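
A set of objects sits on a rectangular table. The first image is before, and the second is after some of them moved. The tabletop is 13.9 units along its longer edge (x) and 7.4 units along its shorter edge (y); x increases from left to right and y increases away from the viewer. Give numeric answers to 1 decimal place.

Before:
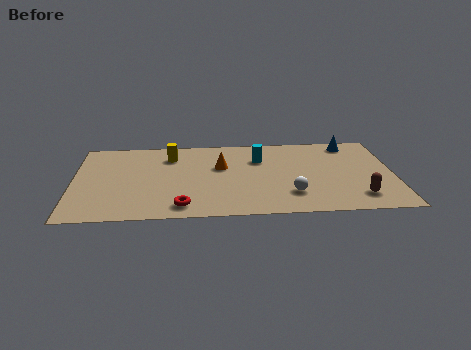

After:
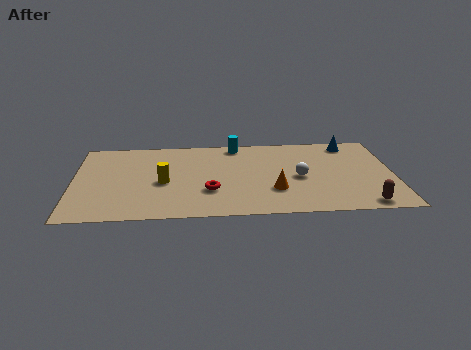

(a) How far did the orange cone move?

3.3

From (6.4, 4.6) to (8.7, 2.3), the orange cone covered √(2.3² + 2.3²) ≈ 3.3 units.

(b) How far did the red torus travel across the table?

1.8

The red torus moved from about (4.7, 1.1) to (5.9, 2.4), a distance of √(1.2² + 1.3²) ≈ 1.8.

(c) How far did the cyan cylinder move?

1.7

The cyan cylinder was near (8.1, 5.2) before and (7.1, 6.6) after, so it travelled √(1.0² + 1.4²) ≈ 1.7 units.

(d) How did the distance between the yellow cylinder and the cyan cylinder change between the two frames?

+0.7

They were about 3.9 units apart before and 4.6 after — 0.7 units further apart.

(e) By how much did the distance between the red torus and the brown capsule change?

-0.8

The distance was about 7.6 in the first image and 6.8 in the second, so they moved 0.8 units closer together.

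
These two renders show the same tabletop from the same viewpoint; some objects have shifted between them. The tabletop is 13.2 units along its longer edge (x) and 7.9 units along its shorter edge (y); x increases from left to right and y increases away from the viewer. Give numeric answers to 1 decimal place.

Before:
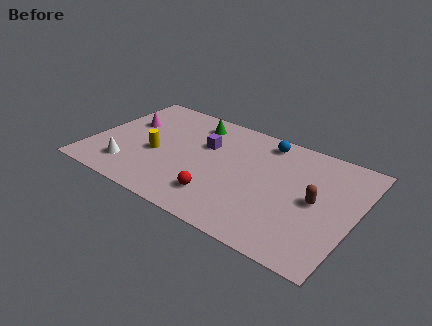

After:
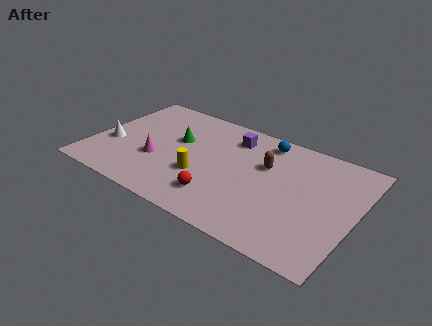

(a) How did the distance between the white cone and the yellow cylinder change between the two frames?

+2.8

They were about 1.9 units apart before and 4.7 after — 2.8 units further apart.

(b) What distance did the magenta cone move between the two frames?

2.8

The magenta cone was near (1.5, 5.0) before and (3.4, 2.9) after, so it travelled √(1.9² + 2.1²) ≈ 2.8 units.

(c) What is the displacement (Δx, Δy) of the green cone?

(-0.6, -1.7)

From the two frames, the green cone sits at roughly (4.7, 6.5) before and (4.1, 4.8) after.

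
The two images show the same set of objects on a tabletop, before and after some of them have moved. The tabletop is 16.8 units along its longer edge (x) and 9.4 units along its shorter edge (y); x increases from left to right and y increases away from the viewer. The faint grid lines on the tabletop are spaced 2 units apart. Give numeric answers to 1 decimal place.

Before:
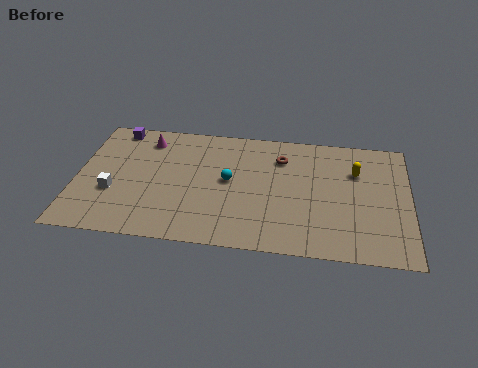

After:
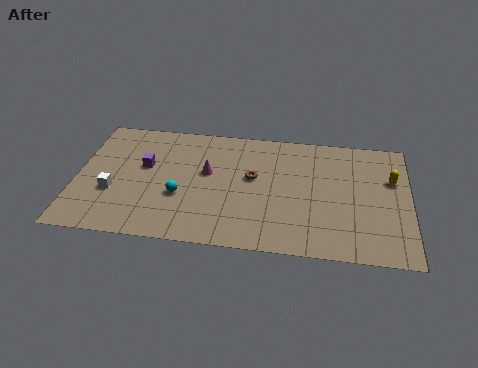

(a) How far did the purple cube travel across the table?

3.2

The purple cube was near (1.8, 8.4) before and (3.4, 5.6) after, so it travelled √(1.6² + 2.8²) ≈ 3.2 units.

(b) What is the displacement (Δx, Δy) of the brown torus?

(-1.4, -1.7)

From the two frames, the brown torus sits at roughly (10.3, 7.1) before and (8.9, 5.4) after.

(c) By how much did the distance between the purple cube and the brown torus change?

-3.1

They were about 8.6 units apart before and 5.5 after — 3.1 units closer together.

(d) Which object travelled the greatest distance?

the magenta cone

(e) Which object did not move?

the white cube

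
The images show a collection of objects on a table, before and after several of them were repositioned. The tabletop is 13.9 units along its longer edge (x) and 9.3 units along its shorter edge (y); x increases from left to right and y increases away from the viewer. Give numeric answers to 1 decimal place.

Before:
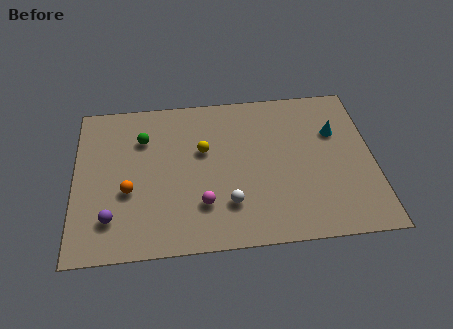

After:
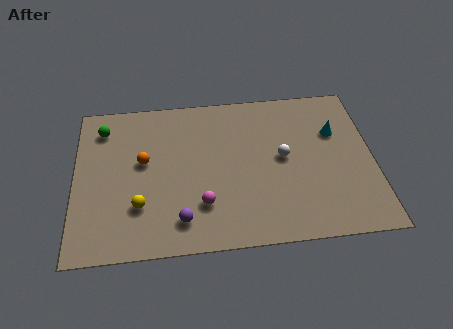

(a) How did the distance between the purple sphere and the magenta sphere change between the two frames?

-2.9

Before: roughly 4.2 units apart; after: 1.3. That's 2.9 units closer together.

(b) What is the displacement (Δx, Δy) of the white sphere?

(2.6, 2.5)

The white sphere was at about (7.1, 2.4) and moved to about (9.7, 4.9).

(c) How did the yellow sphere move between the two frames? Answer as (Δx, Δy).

(-3.0, -3.0)

The yellow sphere was at about (6.0, 5.7) and moved to about (3.0, 2.7).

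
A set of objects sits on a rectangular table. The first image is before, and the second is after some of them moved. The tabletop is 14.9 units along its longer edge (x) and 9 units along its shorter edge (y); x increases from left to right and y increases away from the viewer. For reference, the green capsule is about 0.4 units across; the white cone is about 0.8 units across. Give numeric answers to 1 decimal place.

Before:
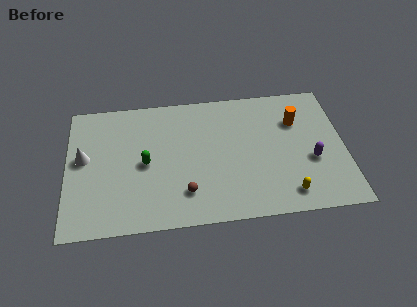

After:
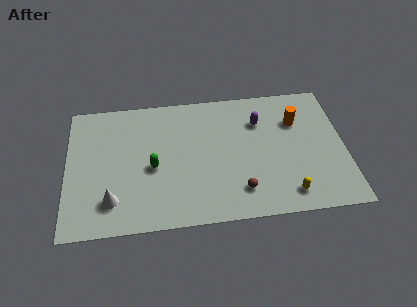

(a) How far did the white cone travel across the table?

3.4

The white cone was near (0.9, 5.0) before and (2.4, 2.0) after, so it travelled √(1.5² + 3.0²) ≈ 3.4 units.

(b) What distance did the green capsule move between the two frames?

0.5

The green capsule was near (4.2, 4.3) before and (4.6, 4.0) after, so it travelled √(0.4² + 0.3²) ≈ 0.5 units.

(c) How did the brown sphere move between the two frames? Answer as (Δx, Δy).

(2.9, -0.2)

The brown sphere was at about (6.3, 2.1) and moved to about (9.2, 1.9).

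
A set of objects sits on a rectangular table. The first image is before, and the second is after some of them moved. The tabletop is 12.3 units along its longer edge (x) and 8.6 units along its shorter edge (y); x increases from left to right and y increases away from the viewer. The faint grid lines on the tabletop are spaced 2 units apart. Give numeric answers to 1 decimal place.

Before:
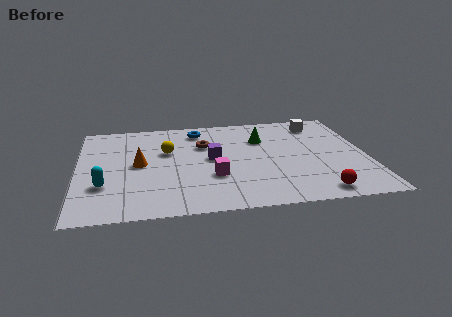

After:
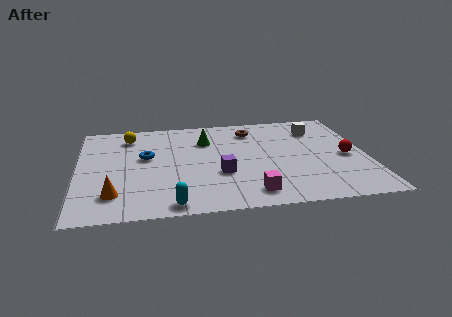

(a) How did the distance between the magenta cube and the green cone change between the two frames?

+1.4

They were about 3.8 units apart before and 5.2 after — 1.4 units further apart.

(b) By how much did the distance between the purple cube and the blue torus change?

+0.9

They were about 2.7 units apart before and 3.6 after — 0.9 units further apart.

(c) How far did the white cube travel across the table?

0.5

The white cube was near (10.4, 7.1) before and (10.3, 6.6) after, so it travelled √(0.1² + 0.5²) ≈ 0.5 units.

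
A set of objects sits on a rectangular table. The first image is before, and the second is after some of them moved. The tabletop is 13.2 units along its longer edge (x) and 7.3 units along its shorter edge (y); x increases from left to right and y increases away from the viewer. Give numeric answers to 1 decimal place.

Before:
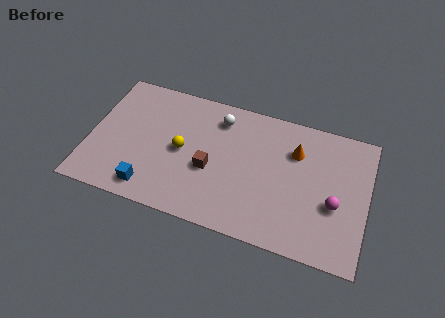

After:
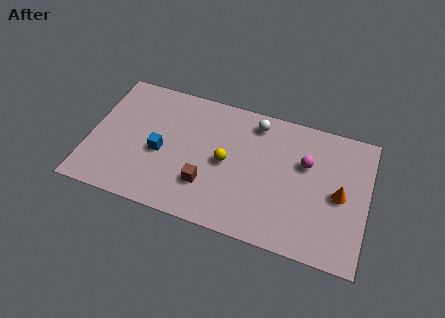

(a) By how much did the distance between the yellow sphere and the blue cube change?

+0.3

They were about 2.8 units apart before and 3.1 after — 0.3 units further apart.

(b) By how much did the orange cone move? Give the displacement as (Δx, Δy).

(2.2, -1.7)

The orange cone started near (9.7, 5.2) and ended near (11.9, 3.5).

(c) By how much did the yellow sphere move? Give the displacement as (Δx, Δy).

(2.1, 0.0)

From the two frames, the yellow sphere sits at roughly (4.4, 3.6) before and (6.5, 3.6) after.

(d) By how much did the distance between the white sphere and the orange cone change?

+1.2

They were about 3.8 units apart before and 5.0 after — 1.2 units further apart.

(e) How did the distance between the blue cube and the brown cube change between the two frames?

-0.8

They were about 3.3 units apart before and 2.5 after — 0.8 units closer together.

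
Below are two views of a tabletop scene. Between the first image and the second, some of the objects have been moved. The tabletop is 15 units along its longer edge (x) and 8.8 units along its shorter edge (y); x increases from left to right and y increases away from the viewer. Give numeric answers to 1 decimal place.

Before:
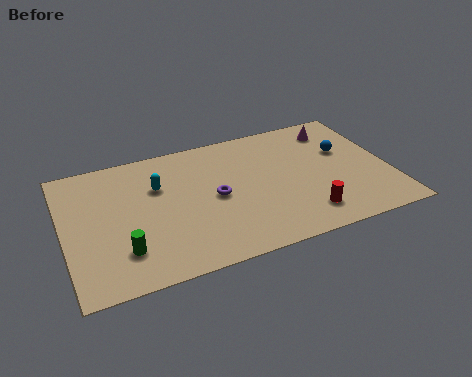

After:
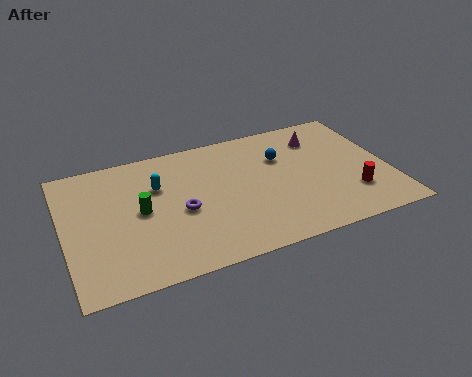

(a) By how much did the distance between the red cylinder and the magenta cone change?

-1.4

They were about 5.9 units apart before and 4.5 after — 1.4 units closer together.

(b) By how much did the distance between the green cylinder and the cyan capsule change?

-2.5

Before: roughly 4.2 units apart; after: 1.7. That's 2.5 units closer together.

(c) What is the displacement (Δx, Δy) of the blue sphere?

(-2.9, 0.5)

From the two frames, the blue sphere sits at roughly (13.1, 5.5) before and (10.2, 6.0) after.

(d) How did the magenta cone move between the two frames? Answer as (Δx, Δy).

(-0.8, -0.4)

From the two frames, the magenta cone sits at roughly (12.9, 7.2) before and (12.1, 6.8) after.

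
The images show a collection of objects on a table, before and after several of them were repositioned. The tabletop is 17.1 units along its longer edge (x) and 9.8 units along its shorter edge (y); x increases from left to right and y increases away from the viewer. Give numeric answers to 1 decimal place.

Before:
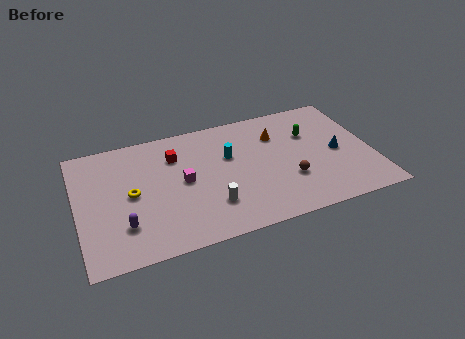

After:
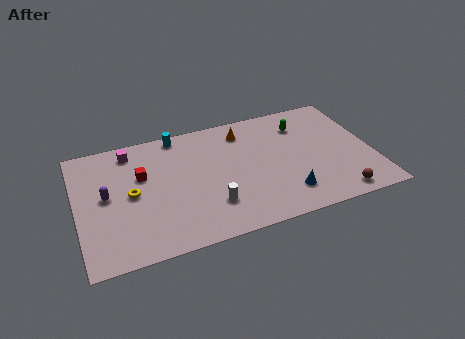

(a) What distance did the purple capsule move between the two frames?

2.7

From (2.5, 2.6) to (1.7, 5.2), the purple capsule covered √(0.8² + 2.6²) ≈ 2.7 units.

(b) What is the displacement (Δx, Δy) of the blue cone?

(-3.3, -2.5)

From the two frames, the blue cone sits at roughly (15.1, 4.6) before and (11.8, 2.1) after.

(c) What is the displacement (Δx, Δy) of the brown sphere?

(2.6, -2.1)

From the two frames, the brown sphere sits at roughly (12.1, 3.2) before and (14.7, 1.1) after.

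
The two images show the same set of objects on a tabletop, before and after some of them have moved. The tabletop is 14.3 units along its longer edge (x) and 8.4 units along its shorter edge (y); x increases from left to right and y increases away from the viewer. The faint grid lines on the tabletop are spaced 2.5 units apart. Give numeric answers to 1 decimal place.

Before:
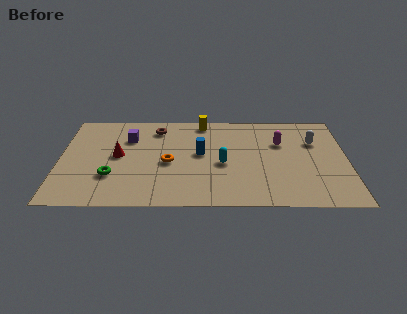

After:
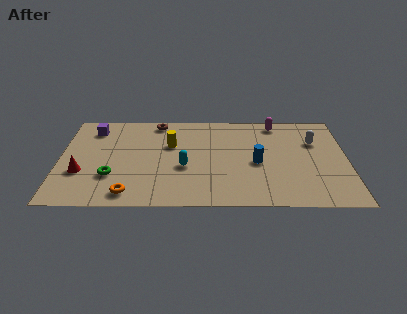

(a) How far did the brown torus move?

0.6

From (4.8, 6.9) to (4.8, 7.5), the brown torus covered √(0.0² + 0.6²) ≈ 0.6 units.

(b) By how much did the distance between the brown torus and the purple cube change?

+1.6

Before: roughly 1.7 units apart; after: 3.3. That's 1.6 units further apart.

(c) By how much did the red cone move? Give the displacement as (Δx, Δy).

(-1.8, -1.5)

From the two frames, the red cone sits at roughly (2.9, 4.4) before and (1.1, 2.9) after.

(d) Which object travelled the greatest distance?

the orange torus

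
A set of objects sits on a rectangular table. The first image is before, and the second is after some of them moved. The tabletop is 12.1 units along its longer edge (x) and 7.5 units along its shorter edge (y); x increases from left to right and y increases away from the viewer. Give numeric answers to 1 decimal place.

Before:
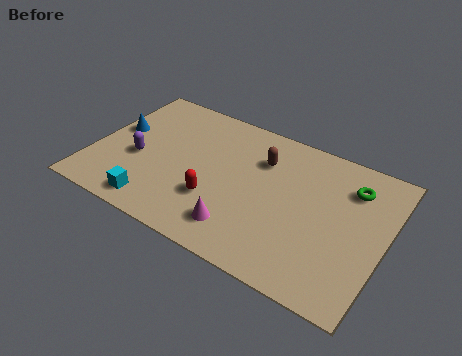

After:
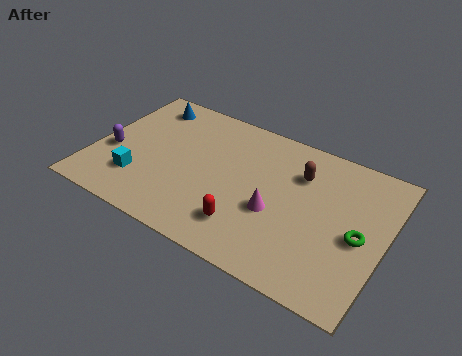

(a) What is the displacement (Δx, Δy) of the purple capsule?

(-1.1, -0.1)

The purple capsule was at about (1.9, 3.1) and moved to about (0.8, 3.0).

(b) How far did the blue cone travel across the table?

2.2

The blue cone was near (0.8, 4.3) before and (1.7, 6.3) after, so it travelled √(0.9² + 2.0²) ≈ 2.2 units.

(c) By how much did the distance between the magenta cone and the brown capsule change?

-1.4

The distance was about 3.9 in the first image and 2.5 in the second, so they moved 1.4 units closer together.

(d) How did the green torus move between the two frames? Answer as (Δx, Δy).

(0.6, -2.3)

The green torus was at about (10.5, 5.7) and moved to about (11.1, 3.4).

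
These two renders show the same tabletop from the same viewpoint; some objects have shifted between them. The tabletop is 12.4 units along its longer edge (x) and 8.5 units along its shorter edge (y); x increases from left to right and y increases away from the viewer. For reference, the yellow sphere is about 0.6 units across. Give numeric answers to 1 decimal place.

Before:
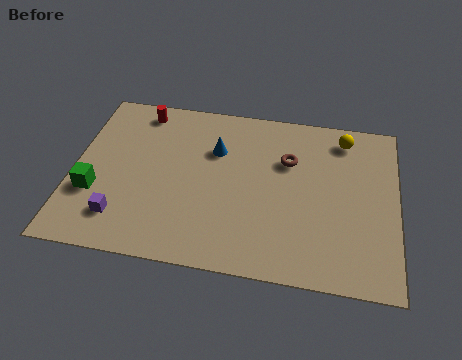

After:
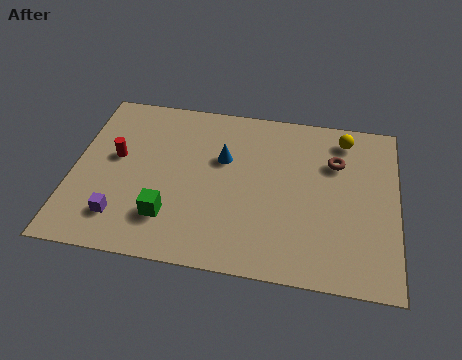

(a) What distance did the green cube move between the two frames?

3.0

The green cube was near (0.9, 2.9) before and (3.8, 2.1) after, so it travelled √(2.9² + 0.8²) ≈ 3.0 units.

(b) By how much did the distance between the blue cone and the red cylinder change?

+0.7

The distance was about 3.4 in the first image and 4.1 in the second, so they moved 0.7 units further apart.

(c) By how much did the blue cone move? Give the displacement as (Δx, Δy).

(0.3, -0.4)

The blue cone started near (5.4, 5.8) and ended near (5.7, 5.4).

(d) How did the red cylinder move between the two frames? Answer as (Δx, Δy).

(-0.8, -2.6)

From the two frames, the red cylinder sits at roughly (2.4, 7.4) before and (1.6, 4.8) after.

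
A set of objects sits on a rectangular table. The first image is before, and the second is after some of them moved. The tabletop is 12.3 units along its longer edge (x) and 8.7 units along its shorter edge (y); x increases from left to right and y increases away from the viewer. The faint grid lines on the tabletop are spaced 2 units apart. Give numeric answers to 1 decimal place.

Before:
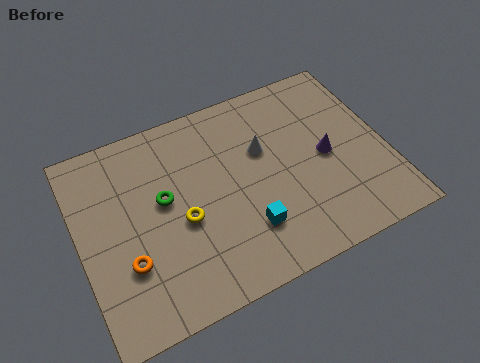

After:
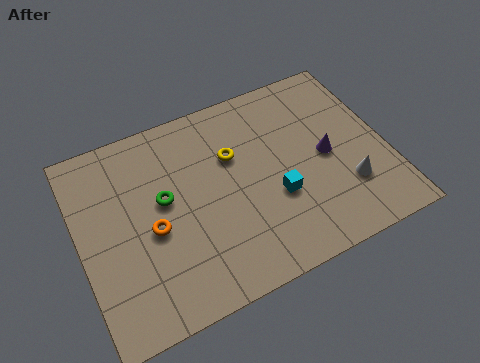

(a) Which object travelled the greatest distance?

the white cone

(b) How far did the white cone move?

4.2

From (7.5, 5.5) to (10.5, 2.5), the white cone covered √(3.0² + 3.0²) ≈ 4.2 units.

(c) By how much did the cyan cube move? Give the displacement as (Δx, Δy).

(1.3, 0.9)

The cyan cube started near (6.4, 2.3) and ended near (7.7, 3.2).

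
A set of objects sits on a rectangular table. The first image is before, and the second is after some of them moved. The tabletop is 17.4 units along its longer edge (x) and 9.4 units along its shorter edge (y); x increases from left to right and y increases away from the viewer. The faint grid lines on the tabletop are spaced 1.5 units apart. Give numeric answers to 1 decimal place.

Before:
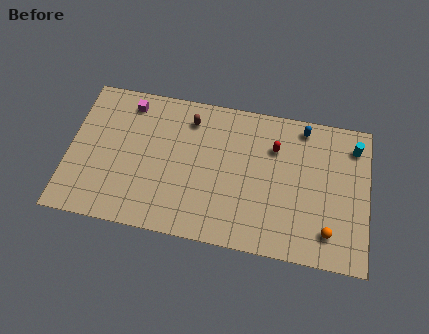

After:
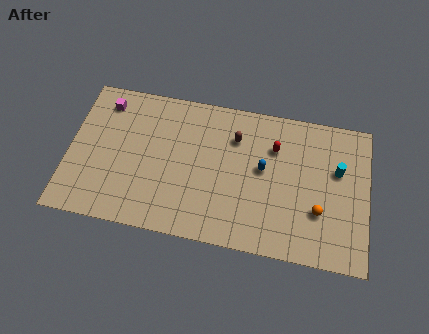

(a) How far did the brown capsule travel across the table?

2.8

The brown capsule moved from about (6.9, 7.6) to (9.6, 6.9), a distance of √(2.7² + 0.7²) ≈ 2.8.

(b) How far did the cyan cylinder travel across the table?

1.9

From (16.5, 7.6) to (15.6, 5.9), the cyan cylinder covered √(0.9² + 1.7²) ≈ 1.9 units.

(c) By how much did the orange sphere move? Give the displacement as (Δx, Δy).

(-0.6, 1.2)

The orange sphere was at about (15.2, 1.9) and moved to about (14.6, 3.1).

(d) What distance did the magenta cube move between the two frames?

1.4

The magenta cube moved from about (3.3, 8.0) to (1.9, 7.8), a distance of √(1.4² + 0.2²) ≈ 1.4.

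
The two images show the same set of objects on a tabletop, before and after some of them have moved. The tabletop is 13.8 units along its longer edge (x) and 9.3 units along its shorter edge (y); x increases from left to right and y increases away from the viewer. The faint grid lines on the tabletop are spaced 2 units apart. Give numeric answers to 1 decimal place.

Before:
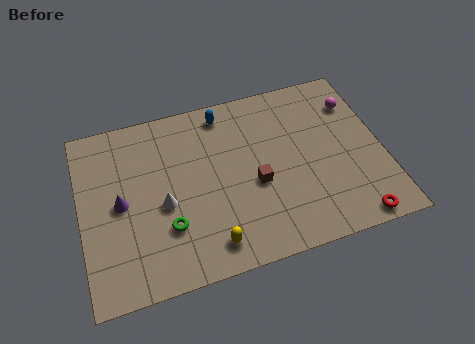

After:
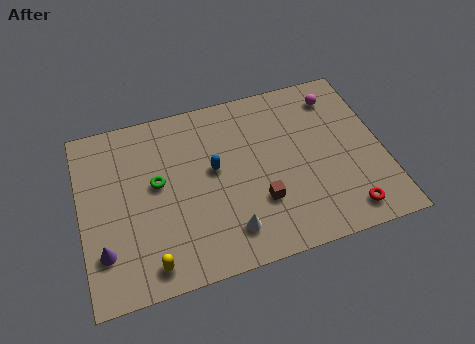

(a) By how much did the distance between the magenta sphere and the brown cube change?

+0.4

The distance was about 5.8 in the first image and 6.2 in the second, so they moved 0.4 units further apart.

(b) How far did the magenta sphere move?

1.0

The magenta sphere moved from about (12.8, 7.0) to (12.0, 7.6), a distance of √(0.8² + 0.6²) ≈ 1.0.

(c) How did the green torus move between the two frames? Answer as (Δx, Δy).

(-0.3, 2.4)

From the two frames, the green torus sits at roughly (3.8, 2.8) before and (3.5, 5.2) after.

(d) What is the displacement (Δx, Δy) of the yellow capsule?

(-2.7, -0.2)

The yellow capsule started near (5.6, 1.4) and ended near (2.9, 1.2).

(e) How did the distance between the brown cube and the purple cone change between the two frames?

+1.0

Before: roughly 6.1 units apart; after: 7.1. That's 1.0 units further apart.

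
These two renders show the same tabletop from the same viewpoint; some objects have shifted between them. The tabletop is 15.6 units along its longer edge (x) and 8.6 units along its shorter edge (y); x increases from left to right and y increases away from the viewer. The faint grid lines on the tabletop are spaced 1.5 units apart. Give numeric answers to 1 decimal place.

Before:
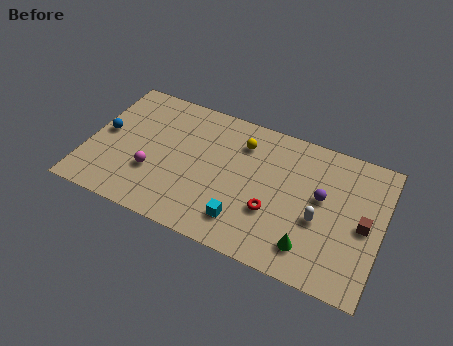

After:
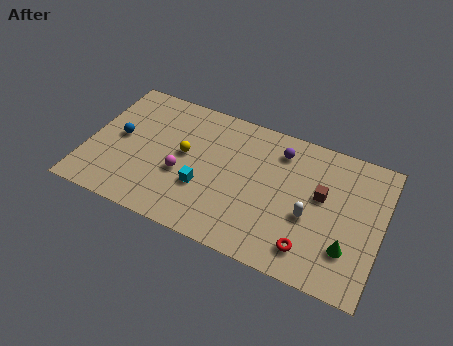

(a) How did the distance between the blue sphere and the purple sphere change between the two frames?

-2.9

The distance was about 11.6 in the first image and 8.7 in the second, so they moved 2.9 units closer together.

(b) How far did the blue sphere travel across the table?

0.8

From (0.8, 4.5) to (1.6, 4.5), the blue sphere covered √(0.8² + 0.0²) ≈ 0.8 units.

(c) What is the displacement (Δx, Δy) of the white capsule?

(-0.5, 0.0)

The white capsule was at about (12.4, 3.5) and moved to about (11.9, 3.5).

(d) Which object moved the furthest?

the yellow sphere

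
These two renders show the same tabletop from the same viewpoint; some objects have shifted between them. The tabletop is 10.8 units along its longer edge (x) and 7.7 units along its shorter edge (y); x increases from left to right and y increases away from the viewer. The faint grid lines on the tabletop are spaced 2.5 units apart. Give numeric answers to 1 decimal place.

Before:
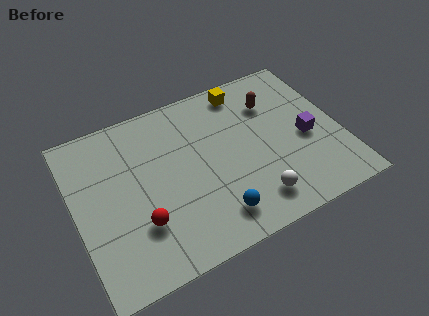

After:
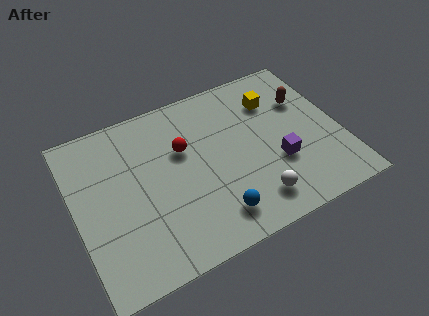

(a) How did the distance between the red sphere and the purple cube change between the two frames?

-2.9

They were about 7.1 units apart before and 4.2 after — 2.9 units closer together.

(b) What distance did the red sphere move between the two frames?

3.3

From (2.4, 2.3) to (4.5, 4.9), the red sphere covered √(2.1² + 2.6²) ≈ 3.3 units.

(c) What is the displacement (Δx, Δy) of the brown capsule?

(1.3, -0.4)

The brown capsule was at about (8.3, 5.6) and moved to about (9.6, 5.2).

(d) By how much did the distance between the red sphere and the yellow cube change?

-2.6

Before: roughly 6.6 units apart; after: 4.0. That's 2.6 units closer together.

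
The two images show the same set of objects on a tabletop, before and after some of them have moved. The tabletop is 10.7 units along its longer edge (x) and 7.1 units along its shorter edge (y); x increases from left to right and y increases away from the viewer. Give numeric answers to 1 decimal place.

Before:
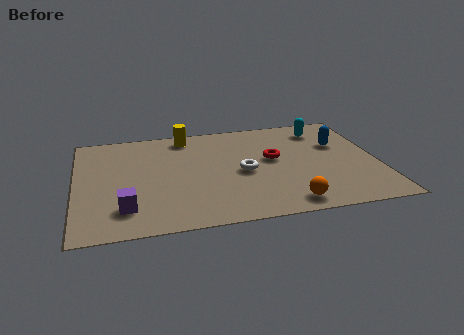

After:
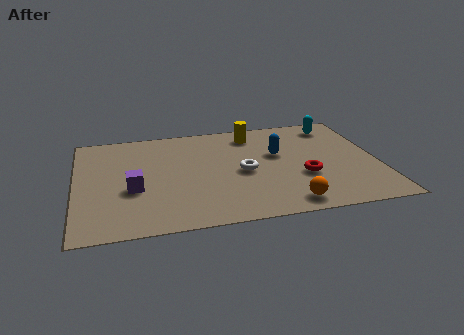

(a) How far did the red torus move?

1.7

The red torus was near (7.0, 4.0) before and (8.0, 2.6) after, so it travelled √(1.0² + 1.4²) ≈ 1.7 units.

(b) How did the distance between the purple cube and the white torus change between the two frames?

-0.6

Before: roughly 4.5 units apart; after: 3.9. That's 0.6 units closer together.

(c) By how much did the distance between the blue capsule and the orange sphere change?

-0.9

The distance was about 4.3 in the first image and 3.4 in the second, so they moved 0.9 units closer together.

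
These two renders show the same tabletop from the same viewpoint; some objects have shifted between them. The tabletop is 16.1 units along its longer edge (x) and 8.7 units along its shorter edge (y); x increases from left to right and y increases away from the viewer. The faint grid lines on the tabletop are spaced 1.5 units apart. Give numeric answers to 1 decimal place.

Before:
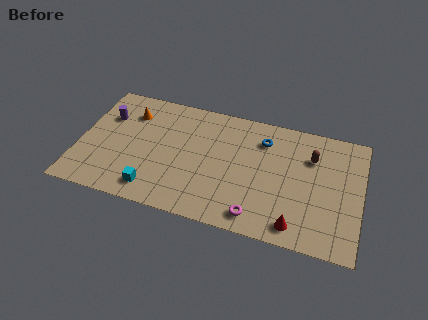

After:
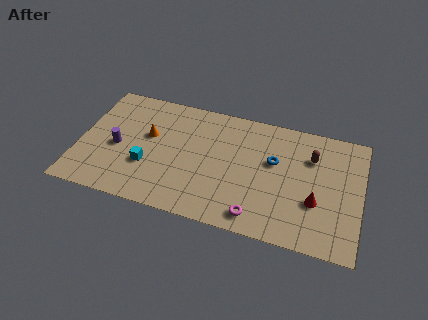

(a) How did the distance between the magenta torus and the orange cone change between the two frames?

-1.8

The distance was about 9.4 in the first image and 7.6 in the second, so they moved 1.8 units closer together.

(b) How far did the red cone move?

2.1

The red cone was near (12.6, 1.2) before and (13.6, 3.1) after, so it travelled √(1.0² + 1.9²) ≈ 2.1 units.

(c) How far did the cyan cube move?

1.7

From (4.5, 1.4) to (4.0, 3.0), the cyan cube covered √(0.5² + 1.6²) ≈ 1.7 units.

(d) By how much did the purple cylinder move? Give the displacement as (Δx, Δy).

(0.8, -2.1)

From the two frames, the purple cylinder sits at roughly (1.4, 6.0) before and (2.2, 3.9) after.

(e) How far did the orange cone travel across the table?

1.8

The orange cone was near (2.7, 6.6) before and (3.9, 5.2) after, so it travelled √(1.2² + 1.4²) ≈ 1.8 units.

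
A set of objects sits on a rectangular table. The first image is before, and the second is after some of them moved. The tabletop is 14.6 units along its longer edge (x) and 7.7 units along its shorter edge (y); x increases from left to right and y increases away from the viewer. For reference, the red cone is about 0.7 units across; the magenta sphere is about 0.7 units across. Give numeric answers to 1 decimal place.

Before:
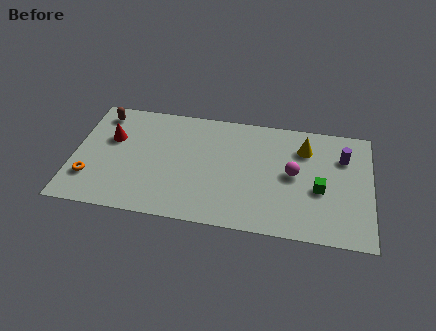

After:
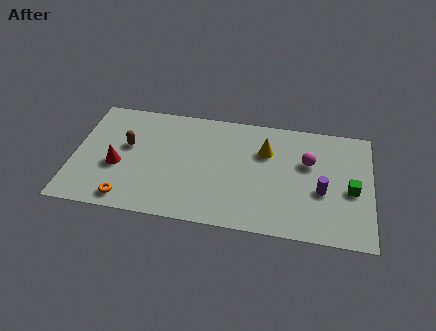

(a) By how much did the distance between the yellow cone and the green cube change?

+1.9

The distance was about 2.7 in the first image and 4.6 in the second, so they moved 1.9 units further apart.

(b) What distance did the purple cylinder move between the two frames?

2.6

The purple cylinder moved from about (13.2, 5.5) to (12.2, 3.1), a distance of √(1.0² + 2.4²) ≈ 2.6.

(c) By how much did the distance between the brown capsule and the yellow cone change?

-3.3

Before: roughly 10.1 units apart; after: 6.8. That's 3.3 units closer together.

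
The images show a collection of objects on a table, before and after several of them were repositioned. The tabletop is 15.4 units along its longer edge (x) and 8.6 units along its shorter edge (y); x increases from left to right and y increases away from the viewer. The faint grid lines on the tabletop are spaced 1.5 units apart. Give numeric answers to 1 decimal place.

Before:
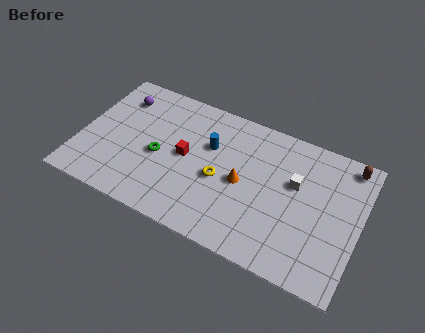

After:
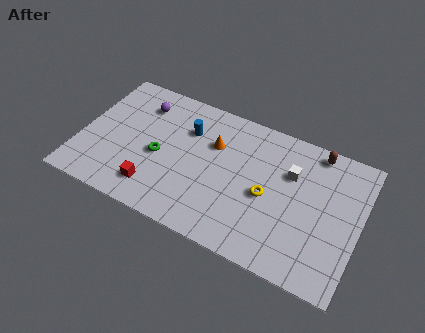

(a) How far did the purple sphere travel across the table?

1.2

The purple sphere moved from about (1.8, 6.7) to (3.0, 6.7), a distance of √(1.2² + 0.0²) ≈ 1.2.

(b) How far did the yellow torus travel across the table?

2.6

The yellow torus moved from about (7.8, 3.8) to (10.4, 3.9), a distance of √(2.6² + 0.1²) ≈ 2.6.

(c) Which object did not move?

the green torus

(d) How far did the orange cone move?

2.5

From (9.0, 4.1) to (7.2, 5.8), the orange cone covered √(1.8² + 1.7²) ≈ 2.5 units.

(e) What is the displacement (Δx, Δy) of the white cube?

(-0.3, 0.5)

The white cube was at about (11.8, 5.3) and moved to about (11.5, 5.8).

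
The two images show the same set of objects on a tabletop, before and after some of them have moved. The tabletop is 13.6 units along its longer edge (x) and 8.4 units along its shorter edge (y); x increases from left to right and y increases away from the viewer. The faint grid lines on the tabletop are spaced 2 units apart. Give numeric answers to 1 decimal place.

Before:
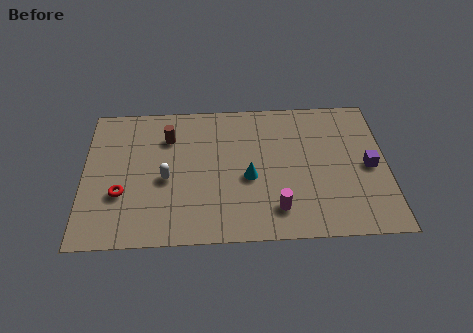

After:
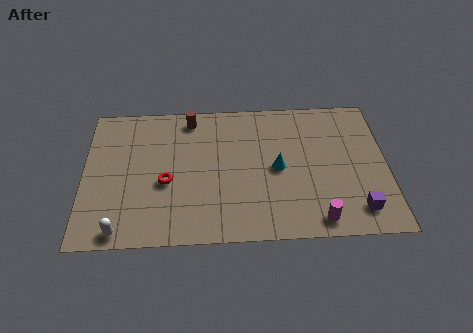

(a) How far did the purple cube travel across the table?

2.6

From (12.8, 4.0) to (12.2, 1.5), the purple cube covered √(0.6² + 2.5²) ≈ 2.6 units.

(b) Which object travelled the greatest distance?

the white capsule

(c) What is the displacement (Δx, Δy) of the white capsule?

(-2.0, -2.9)

The white capsule was at about (3.7, 3.7) and moved to about (1.7, 0.8).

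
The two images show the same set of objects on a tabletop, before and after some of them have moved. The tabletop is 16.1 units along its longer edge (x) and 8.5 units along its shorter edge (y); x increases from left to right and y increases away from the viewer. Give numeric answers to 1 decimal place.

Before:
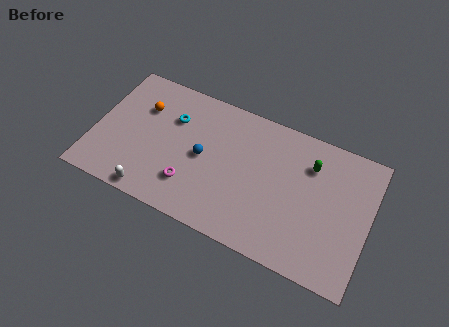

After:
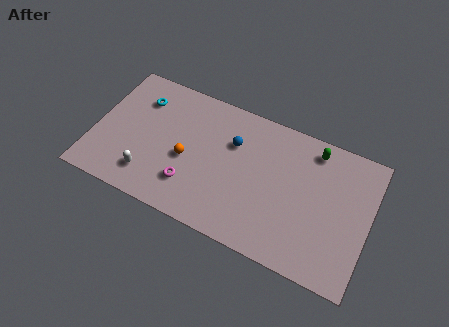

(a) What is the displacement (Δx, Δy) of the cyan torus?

(-2.0, 0.5)

The cyan torus was at about (4.4, 5.9) and moved to about (2.4, 6.4).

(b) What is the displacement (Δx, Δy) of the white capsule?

(-0.3, 1.0)

The white capsule started near (3.8, 0.8) and ended near (3.5, 1.8).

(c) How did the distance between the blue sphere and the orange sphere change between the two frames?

-0.9

Before: roughly 4.2 units apart; after: 3.3. That's 0.9 units closer together.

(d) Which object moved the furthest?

the orange sphere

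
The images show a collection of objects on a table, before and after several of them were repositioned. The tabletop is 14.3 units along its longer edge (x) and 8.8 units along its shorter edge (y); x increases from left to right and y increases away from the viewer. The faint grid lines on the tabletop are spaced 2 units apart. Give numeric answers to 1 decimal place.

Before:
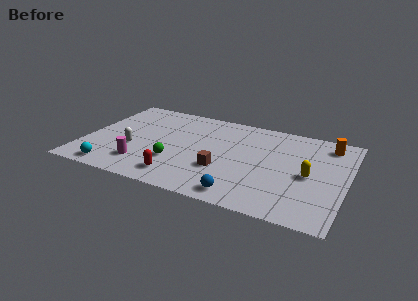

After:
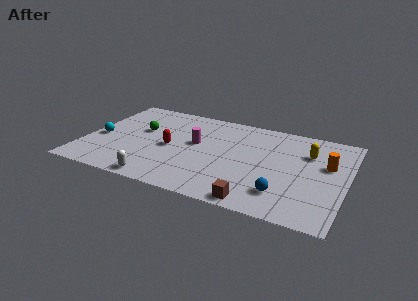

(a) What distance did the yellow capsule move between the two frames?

2.1

The yellow capsule was near (12.3, 4.1) before and (12.1, 6.2) after, so it travelled √(0.2² + 2.1²) ≈ 2.1 units.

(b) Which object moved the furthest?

the magenta cylinder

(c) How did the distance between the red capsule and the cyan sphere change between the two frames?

+0.3

They were about 3.6 units apart before and 3.9 after — 0.3 units further apart.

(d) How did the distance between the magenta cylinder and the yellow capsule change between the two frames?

-2.9

The distance was about 9.1 in the first image and 6.2 in the second, so they moved 2.9 units closer together.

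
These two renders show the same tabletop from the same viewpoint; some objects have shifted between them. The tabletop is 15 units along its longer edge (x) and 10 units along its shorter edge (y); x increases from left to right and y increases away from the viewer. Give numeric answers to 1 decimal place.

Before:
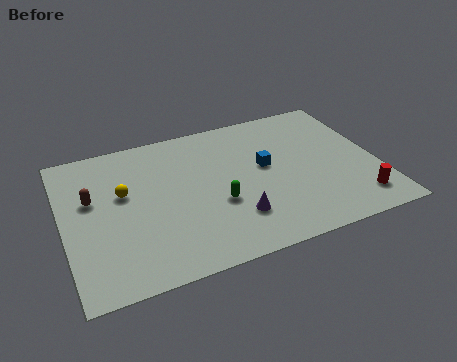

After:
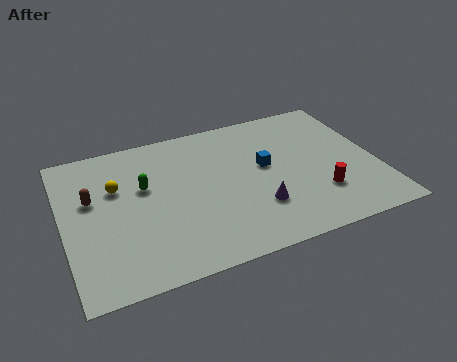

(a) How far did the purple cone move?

1.1

The purple cone moved from about (7.9, 2.6) to (9.0, 2.9), a distance of √(1.1² + 0.3²) ≈ 1.1.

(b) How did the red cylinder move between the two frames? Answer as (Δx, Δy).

(-1.7, 1.0)

From the two frames, the red cylinder sits at roughly (13.7, 1.8) before and (12.0, 2.8) after.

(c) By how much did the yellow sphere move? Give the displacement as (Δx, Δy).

(-0.3, 0.5)

From the two frames, the yellow sphere sits at roughly (2.9, 6.0) before and (2.6, 6.5) after.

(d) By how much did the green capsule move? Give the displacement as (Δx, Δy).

(-3.3, 2.3)

From the two frames, the green capsule sits at roughly (7.2, 3.8) before and (3.9, 6.1) after.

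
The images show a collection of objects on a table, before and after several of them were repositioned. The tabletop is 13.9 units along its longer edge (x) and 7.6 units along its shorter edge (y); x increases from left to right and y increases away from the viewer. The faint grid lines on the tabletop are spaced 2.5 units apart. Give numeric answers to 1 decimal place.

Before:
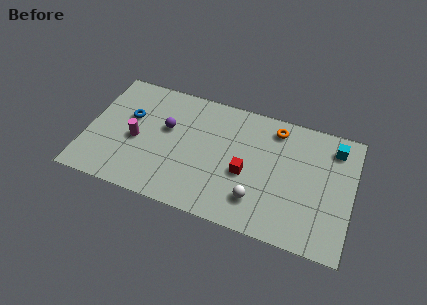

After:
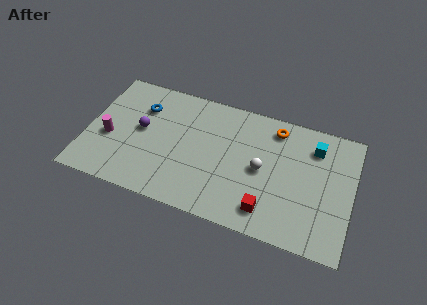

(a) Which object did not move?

the orange torus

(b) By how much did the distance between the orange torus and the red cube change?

+1.5

They were about 3.5 units apart before and 5.0 after — 1.5 units further apart.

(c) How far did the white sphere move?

1.9

From (9.1, 1.8) to (9.2, 3.7), the white sphere covered √(0.1² + 1.9²) ≈ 1.9 units.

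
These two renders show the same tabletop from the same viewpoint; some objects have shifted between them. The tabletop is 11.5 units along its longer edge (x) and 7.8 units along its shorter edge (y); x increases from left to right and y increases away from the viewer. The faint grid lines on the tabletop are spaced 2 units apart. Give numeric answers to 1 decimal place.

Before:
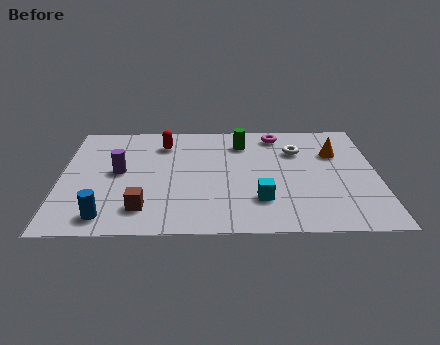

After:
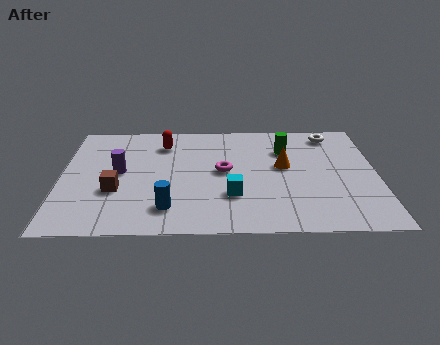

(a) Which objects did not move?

the purple cylinder and the red capsule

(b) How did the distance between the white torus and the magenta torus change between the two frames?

+3.4

Before: roughly 1.4 units apart; after: 4.8. That's 3.4 units further apart.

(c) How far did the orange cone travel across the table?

2.1

The orange cone was near (10.0, 5.3) before and (8.1, 4.4) after, so it travelled √(1.9² + 0.9²) ≈ 2.1 units.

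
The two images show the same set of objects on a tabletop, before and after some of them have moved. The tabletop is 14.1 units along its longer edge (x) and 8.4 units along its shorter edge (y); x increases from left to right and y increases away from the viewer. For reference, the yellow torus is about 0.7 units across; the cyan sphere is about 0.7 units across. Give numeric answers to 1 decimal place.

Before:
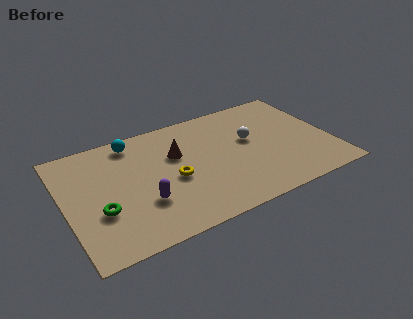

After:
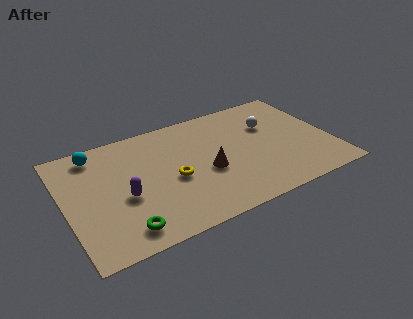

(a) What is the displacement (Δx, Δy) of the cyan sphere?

(-2.0, -0.1)

The cyan sphere started near (3.9, 7.3) and ended near (1.9, 7.2).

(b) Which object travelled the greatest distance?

the brown cone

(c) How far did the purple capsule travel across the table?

1.2

From (3.9, 2.7) to (3.0, 3.5), the purple capsule covered √(0.9² + 0.8²) ≈ 1.2 units.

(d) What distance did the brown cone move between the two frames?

2.4

The brown cone was near (6.0, 5.4) before and (7.4, 3.5) after, so it travelled √(1.4² + 1.9²) ≈ 2.4 units.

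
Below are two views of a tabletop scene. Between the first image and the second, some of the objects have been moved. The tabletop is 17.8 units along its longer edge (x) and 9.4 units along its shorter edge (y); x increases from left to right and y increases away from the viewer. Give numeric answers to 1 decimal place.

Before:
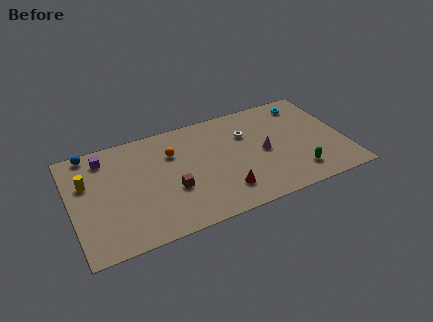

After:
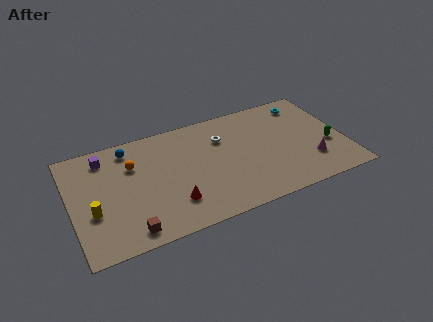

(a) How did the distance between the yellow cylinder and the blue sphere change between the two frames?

+2.7

They were about 2.5 units apart before and 5.2 after — 2.7 units further apart.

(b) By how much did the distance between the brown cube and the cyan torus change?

+3.7

Before: roughly 10.3 units apart; after: 14.0. That's 3.7 units further apart.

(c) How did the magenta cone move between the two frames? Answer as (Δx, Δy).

(2.9, -1.9)

From the two frames, the magenta cone sits at roughly (12.5, 4.5) before and (15.4, 2.6) after.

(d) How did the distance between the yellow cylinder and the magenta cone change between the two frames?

+2.6

Before: roughly 11.5 units apart; after: 14.1. That's 2.6 units further apart.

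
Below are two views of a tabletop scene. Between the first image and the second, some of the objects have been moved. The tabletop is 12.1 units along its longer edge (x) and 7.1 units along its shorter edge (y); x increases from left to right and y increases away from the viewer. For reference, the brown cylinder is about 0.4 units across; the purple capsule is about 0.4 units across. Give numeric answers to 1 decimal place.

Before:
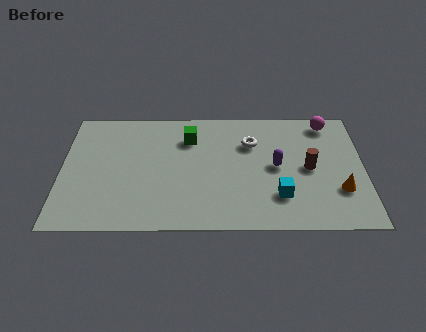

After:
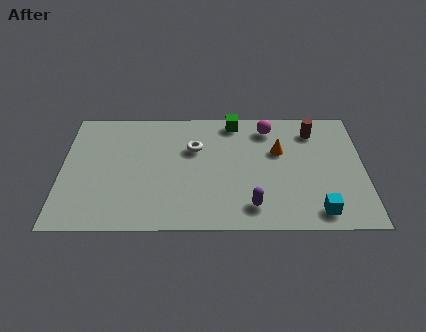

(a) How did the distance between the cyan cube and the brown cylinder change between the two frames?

+2.7

The distance was about 2.0 in the first image and 4.7 in the second, so they moved 2.7 units further apart.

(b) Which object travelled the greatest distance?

the orange cone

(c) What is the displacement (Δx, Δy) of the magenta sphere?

(-2.4, -0.3)

The magenta sphere started near (10.7, 6.2) and ended near (8.3, 5.9).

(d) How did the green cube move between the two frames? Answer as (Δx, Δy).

(1.8, 1.0)

The green cube started near (5.1, 5.3) and ended near (6.9, 6.3).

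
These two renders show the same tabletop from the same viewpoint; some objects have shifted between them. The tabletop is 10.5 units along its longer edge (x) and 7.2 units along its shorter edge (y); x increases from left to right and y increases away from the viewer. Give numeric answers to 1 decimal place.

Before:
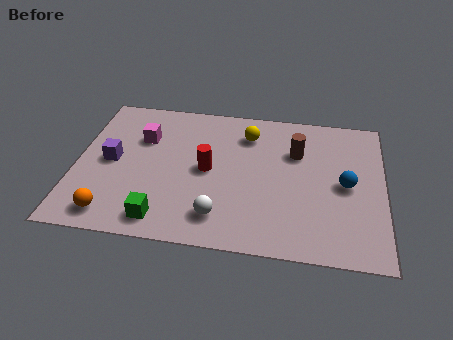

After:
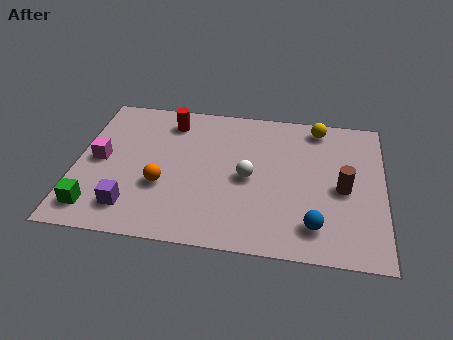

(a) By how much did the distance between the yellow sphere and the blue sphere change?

+0.9

They were about 4.0 units apart before and 4.9 after — 0.9 units further apart.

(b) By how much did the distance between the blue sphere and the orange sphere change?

-2.9

The distance was about 8.2 in the first image and 5.3 in the second, so they moved 2.9 units closer together.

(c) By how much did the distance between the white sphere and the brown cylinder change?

-1.1

Before: roughly 4.3 units apart; after: 3.2. That's 1.1 units closer together.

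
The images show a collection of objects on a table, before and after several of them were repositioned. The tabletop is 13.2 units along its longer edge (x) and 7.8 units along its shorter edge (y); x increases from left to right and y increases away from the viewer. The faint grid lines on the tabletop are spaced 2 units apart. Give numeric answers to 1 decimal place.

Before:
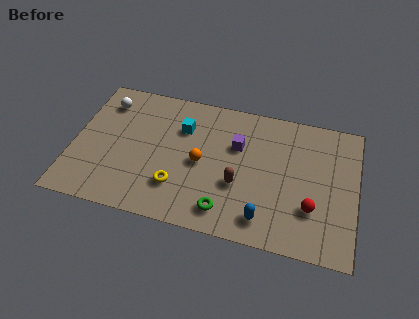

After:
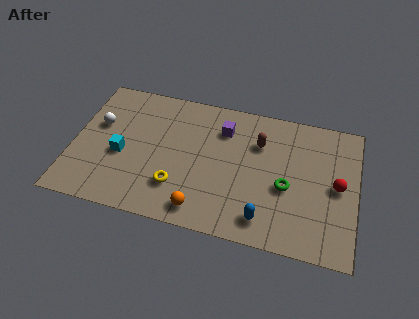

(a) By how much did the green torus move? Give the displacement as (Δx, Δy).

(2.7, 2.0)

The green torus was at about (7.3, 1.3) and moved to about (10.0, 3.3).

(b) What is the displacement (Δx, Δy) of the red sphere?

(1.1, 1.5)

The red sphere started near (11.2, 2.4) and ended near (12.3, 3.9).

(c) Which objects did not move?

the blue capsule and the yellow torus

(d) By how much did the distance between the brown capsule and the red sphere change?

+0.6

Before: roughly 3.4 units apart; after: 4.0. That's 0.6 units further apart.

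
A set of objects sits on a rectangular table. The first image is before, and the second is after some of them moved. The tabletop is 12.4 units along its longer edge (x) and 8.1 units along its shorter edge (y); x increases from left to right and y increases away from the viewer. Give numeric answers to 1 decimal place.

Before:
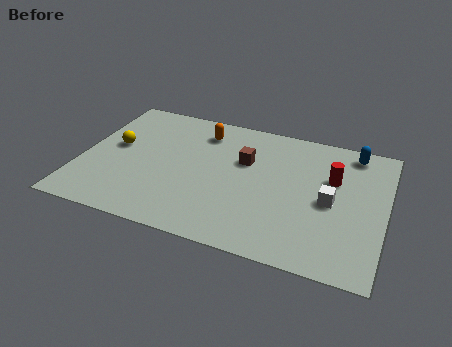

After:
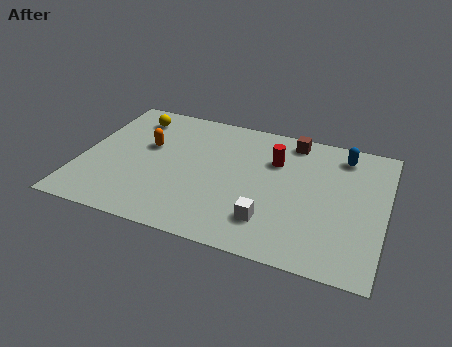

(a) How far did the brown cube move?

2.6

From (6.6, 5.2) to (8.4, 7.1), the brown cube covered √(1.8² + 1.9²) ≈ 2.6 units.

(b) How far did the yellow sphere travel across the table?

2.2

The yellow sphere moved from about (1.3, 4.5) to (1.8, 6.6), a distance of √(0.5² + 2.1²) ≈ 2.2.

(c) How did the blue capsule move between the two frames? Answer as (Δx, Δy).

(-0.4, -0.3)

The blue capsule was at about (10.9, 7.1) and moved to about (10.5, 6.8).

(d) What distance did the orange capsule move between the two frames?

2.6

The orange capsule moved from about (4.7, 6.5) to (2.6, 4.9), a distance of √(2.1² + 1.6²) ≈ 2.6.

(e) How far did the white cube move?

3.0

The white cube moved from about (10.2, 3.8) to (7.9, 1.9), a distance of √(2.3² + 1.9²) ≈ 3.0.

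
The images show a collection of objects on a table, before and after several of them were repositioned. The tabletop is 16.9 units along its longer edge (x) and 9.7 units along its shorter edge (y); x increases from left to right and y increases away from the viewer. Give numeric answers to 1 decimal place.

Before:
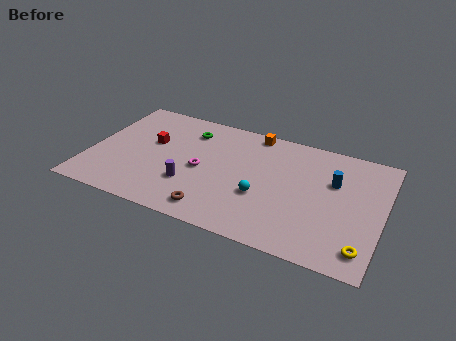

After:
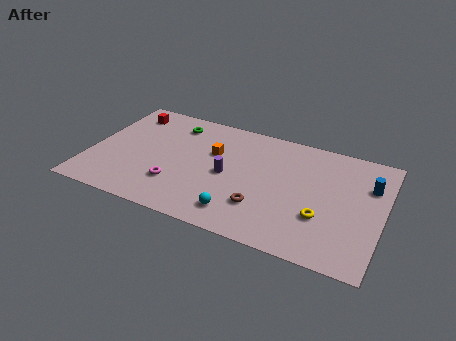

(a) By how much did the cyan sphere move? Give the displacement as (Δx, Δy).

(-1.1, -1.9)

The cyan sphere was at about (10.1, 3.6) and moved to about (9.0, 1.7).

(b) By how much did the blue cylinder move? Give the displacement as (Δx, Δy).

(2.0, 0.4)

The blue cylinder started near (14.0, 6.3) and ended near (16.0, 6.7).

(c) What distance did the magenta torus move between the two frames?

2.2

From (6.5, 4.5) to (5.2, 2.7), the magenta torus covered √(1.3² + 1.8²) ≈ 2.2 units.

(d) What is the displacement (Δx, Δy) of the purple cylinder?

(2.0, 1.6)

The purple cylinder started near (6.0, 3.0) and ended near (8.0, 4.6).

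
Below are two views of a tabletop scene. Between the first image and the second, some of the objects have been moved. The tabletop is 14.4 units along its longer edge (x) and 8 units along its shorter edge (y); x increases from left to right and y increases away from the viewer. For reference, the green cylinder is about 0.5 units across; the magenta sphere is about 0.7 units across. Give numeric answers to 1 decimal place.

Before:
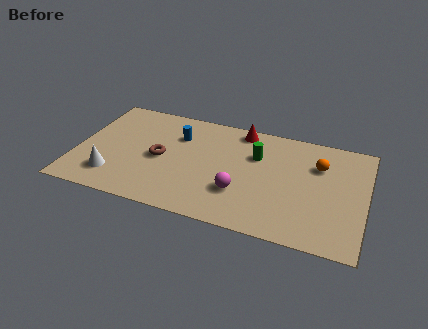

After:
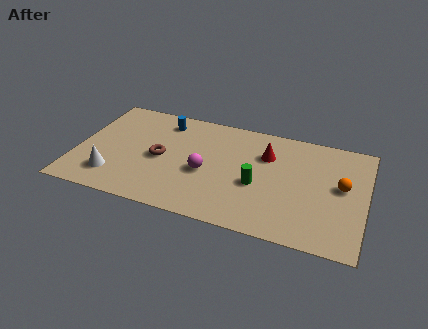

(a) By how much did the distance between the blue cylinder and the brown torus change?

+0.8

Before: roughly 2.0 units apart; after: 2.8. That's 0.8 units further apart.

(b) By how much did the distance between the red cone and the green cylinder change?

+0.4

Before: roughly 1.9 units apart; after: 2.3. That's 0.4 units further apart.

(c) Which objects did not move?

the brown torus and the white cone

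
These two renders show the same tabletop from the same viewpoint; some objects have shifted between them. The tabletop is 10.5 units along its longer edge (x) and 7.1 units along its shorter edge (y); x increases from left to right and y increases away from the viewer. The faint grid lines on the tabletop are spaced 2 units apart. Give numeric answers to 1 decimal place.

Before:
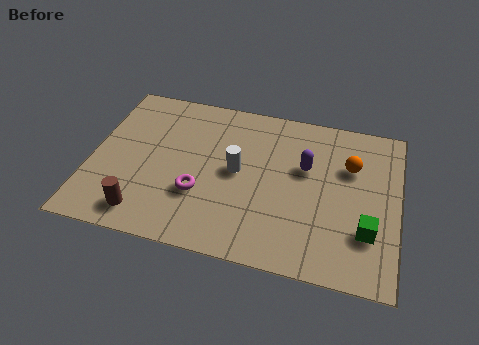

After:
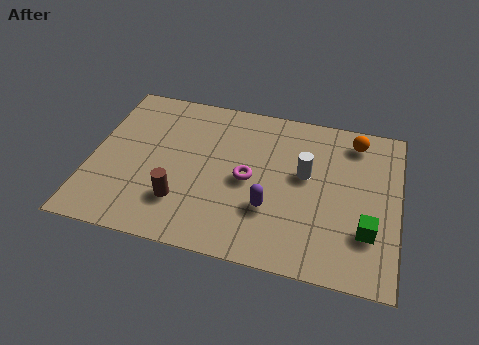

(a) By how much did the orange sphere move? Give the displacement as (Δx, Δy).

(0.1, 1.2)

The orange sphere was at about (8.8, 4.8) and moved to about (8.9, 6.0).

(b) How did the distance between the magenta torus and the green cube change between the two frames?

-1.4

They were about 5.7 units apart before and 4.3 after — 1.4 units closer together.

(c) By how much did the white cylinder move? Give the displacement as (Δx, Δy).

(2.3, 0.4)

The white cylinder was at about (5.0, 3.7) and moved to about (7.3, 4.1).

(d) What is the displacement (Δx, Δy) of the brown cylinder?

(1.2, 0.8)

From the two frames, the brown cylinder sits at roughly (2.0, 1.1) before and (3.2, 1.9) after.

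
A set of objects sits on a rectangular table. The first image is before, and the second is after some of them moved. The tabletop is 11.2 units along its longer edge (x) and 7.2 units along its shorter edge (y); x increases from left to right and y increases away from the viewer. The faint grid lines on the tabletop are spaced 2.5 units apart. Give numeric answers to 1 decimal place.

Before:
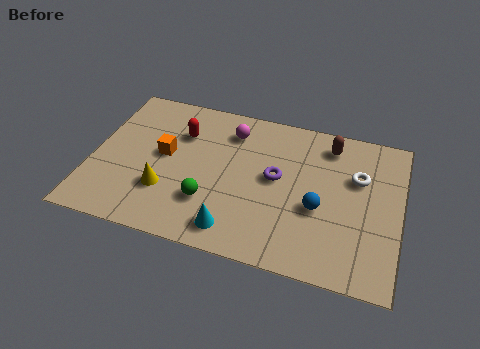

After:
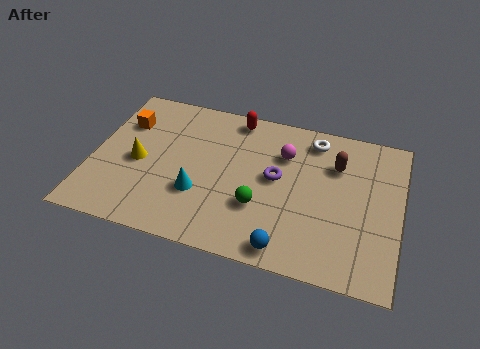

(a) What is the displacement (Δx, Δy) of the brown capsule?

(0.3, -0.9)

The brown capsule was at about (8.5, 6.0) and moved to about (8.8, 5.1).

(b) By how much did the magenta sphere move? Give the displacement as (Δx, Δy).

(2.0, -0.6)

The magenta sphere started near (4.9, 5.7) and ended near (6.9, 5.1).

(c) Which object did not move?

the purple torus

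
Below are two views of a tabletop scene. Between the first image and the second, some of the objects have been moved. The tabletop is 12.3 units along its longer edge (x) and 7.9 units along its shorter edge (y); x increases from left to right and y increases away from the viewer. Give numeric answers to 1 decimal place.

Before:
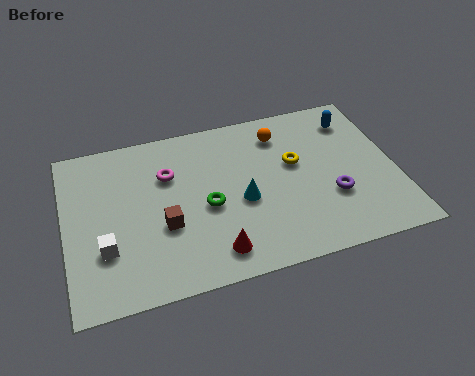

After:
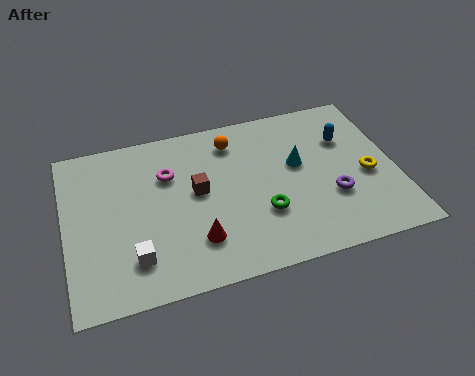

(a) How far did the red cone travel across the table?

0.9

The red cone moved from about (5.3, 1.3) to (4.7, 2.0), a distance of √(0.6² + 0.7²) ≈ 0.9.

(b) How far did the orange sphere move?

1.8

The orange sphere moved from about (8.2, 6.3) to (6.4, 6.4), a distance of √(1.8² + 0.1²) ≈ 1.8.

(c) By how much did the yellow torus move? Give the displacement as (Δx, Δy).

(2.6, -1.3)

The yellow torus was at about (8.6, 4.7) and moved to about (11.2, 3.4).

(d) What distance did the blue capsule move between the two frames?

1.0

From (11.0, 6.3) to (10.6, 5.4), the blue capsule covered √(0.4² + 0.9²) ≈ 1.0 units.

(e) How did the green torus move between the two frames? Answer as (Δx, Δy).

(2.0, -0.9)

The green torus was at about (5.2, 3.5) and moved to about (7.2, 2.6).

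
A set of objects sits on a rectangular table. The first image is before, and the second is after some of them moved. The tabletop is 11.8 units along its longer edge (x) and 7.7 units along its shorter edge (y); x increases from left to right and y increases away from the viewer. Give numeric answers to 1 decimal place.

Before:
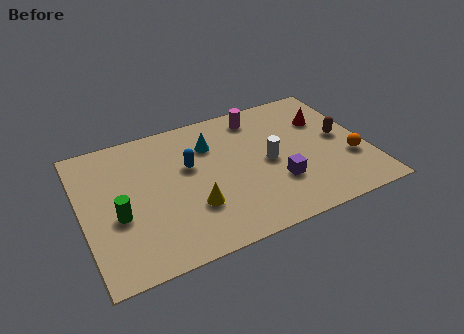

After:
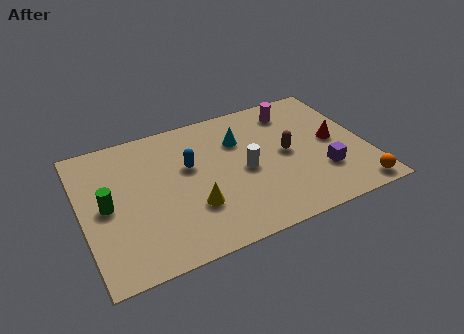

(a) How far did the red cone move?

1.4

The red cone was near (10.3, 5.3) before and (10.5, 3.9) after, so it travelled √(0.2² + 1.4²) ≈ 1.4 units.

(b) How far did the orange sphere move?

1.8

The orange sphere moved from about (11.0, 2.6) to (11.0, 0.8), a distance of √(0.0² + 1.8²) ≈ 1.8.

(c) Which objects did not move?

the blue capsule and the yellow cone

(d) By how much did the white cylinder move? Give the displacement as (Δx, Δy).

(-1.0, -0.1)

From the two frames, the white cylinder sits at roughly (7.7, 3.7) before and (6.7, 3.6) after.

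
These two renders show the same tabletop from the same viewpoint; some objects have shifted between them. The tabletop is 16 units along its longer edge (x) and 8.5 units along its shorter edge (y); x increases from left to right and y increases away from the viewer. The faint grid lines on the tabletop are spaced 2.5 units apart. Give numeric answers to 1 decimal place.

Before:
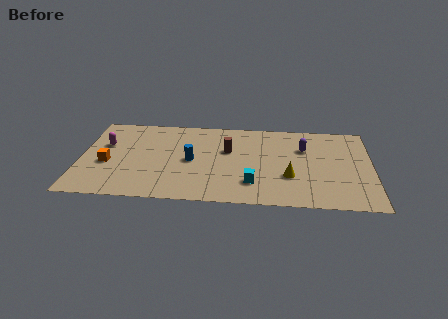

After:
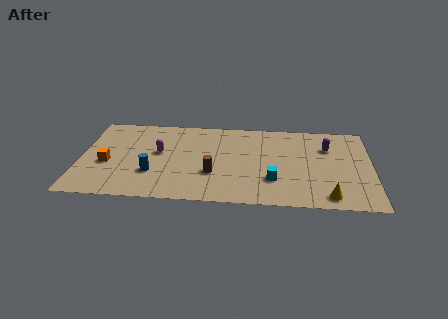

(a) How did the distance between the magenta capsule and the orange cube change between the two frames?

+1.2

They were about 1.9 units apart before and 3.1 after — 1.2 units further apart.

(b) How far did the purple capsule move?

1.3

The purple capsule moved from about (12.3, 5.8) to (13.6, 6.0), a distance of √(1.3² + 0.2²) ≈ 1.3.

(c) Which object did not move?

the orange cube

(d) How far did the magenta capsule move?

3.1

From (1.3, 5.4) to (4.3, 4.8), the magenta capsule covered √(3.0² + 0.6²) ≈ 3.1 units.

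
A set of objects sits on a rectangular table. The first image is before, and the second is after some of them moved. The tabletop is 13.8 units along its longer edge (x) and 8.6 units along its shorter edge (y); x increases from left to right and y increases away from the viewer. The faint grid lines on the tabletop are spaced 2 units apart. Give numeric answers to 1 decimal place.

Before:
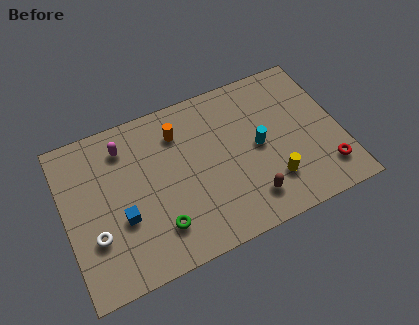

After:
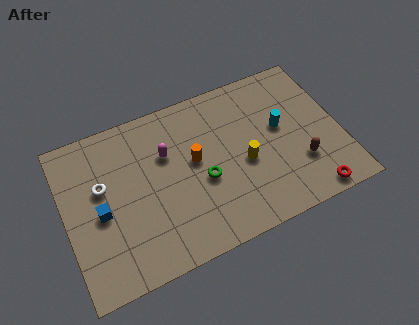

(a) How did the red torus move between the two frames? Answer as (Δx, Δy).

(-0.9, -1.0)

From the two frames, the red torus sits at roughly (12.8, 1.8) before and (11.9, 0.8) after.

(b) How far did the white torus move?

2.5

From (1.3, 2.8) to (1.9, 5.2), the white torus covered √(0.6² + 2.4²) ≈ 2.5 units.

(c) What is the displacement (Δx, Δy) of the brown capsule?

(2.7, 0.9)

The brown capsule started near (8.9, 1.7) and ended near (11.6, 2.6).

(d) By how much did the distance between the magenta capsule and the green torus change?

-2.4

They were about 5.0 units apart before and 2.6 after — 2.4 units closer together.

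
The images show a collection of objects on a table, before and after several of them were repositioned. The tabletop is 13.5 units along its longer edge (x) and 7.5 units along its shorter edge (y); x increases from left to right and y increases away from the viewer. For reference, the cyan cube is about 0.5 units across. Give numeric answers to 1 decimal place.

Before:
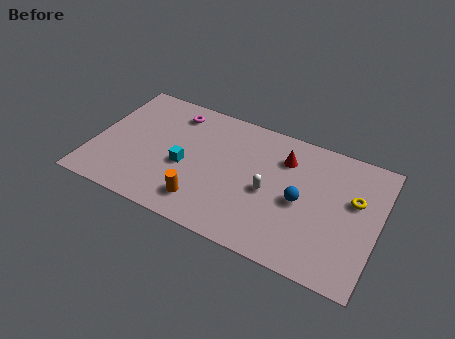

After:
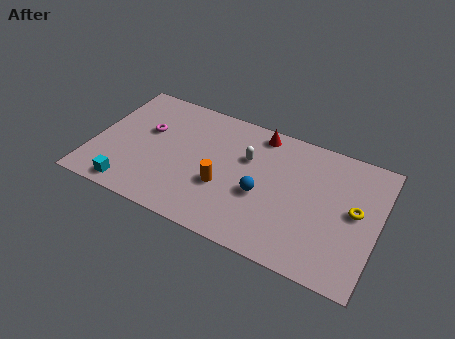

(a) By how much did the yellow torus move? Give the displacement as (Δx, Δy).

(0.1, -0.6)

The yellow torus started near (12.3, 4.6) and ended near (12.4, 4.0).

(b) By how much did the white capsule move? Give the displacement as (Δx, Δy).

(-1.2, 1.5)

The white capsule started near (8.4, 3.4) and ended near (7.2, 4.9).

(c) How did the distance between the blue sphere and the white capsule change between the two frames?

+0.5

Before: roughly 1.5 units apart; after: 2.0. That's 0.5 units further apart.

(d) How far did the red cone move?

1.6

The red cone was near (8.9, 5.6) before and (7.6, 6.6) after, so it travelled √(1.3² + 1.0²) ≈ 1.6 units.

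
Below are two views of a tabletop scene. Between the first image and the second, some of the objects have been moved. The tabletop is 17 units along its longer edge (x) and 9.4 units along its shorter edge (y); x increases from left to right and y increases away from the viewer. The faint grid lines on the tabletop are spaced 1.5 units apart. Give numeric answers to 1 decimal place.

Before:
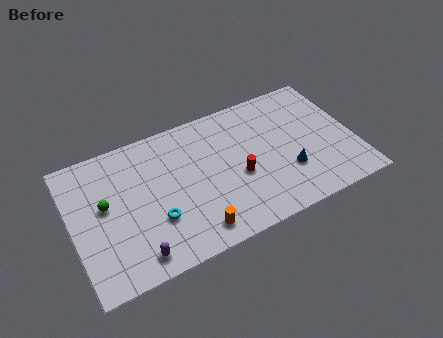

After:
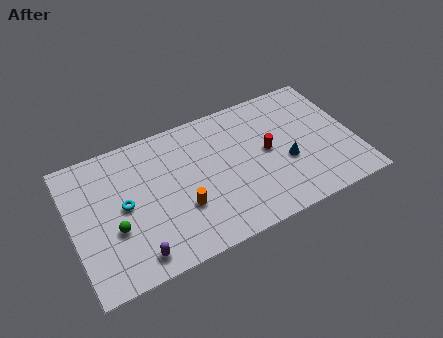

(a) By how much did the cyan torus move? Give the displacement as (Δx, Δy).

(-1.7, 1.7)

The cyan torus was at about (4.8, 3.1) and moved to about (3.1, 4.8).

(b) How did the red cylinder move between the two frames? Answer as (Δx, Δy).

(1.9, 1.0)

The red cylinder started near (9.9, 3.9) and ended near (11.8, 4.9).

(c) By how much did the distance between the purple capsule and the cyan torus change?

+1.2

Before: roughly 2.3 units apart; after: 3.5. That's 1.2 units further apart.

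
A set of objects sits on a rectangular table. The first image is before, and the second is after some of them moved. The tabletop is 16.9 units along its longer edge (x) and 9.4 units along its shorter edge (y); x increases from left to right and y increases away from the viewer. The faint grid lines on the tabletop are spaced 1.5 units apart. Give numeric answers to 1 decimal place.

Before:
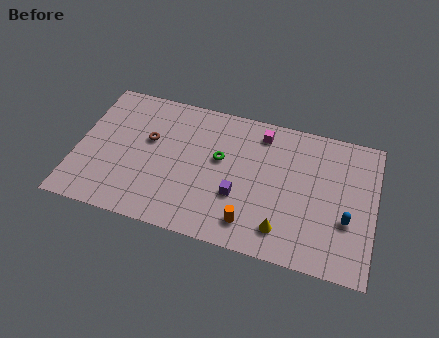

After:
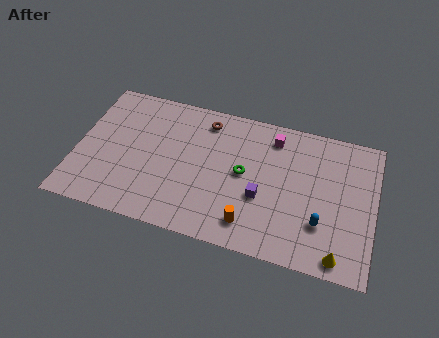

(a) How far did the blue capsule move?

1.5

The blue capsule was near (15.4, 3.4) before and (14.0, 2.8) after, so it travelled √(1.4² + 0.6²) ≈ 1.5 units.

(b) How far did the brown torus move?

3.8

From (4.0, 5.7) to (7.1, 7.9), the brown torus covered √(3.1² + 2.2²) ≈ 3.8 units.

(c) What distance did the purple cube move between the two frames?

1.3

The purple cube moved from about (9.3, 3.3) to (10.6, 3.6), a distance of √(1.3² + 0.3²) ≈ 1.3.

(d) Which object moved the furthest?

the brown torus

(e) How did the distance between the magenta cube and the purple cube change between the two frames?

-0.5

Before: roughly 4.7 units apart; after: 4.2. That's 0.5 units closer together.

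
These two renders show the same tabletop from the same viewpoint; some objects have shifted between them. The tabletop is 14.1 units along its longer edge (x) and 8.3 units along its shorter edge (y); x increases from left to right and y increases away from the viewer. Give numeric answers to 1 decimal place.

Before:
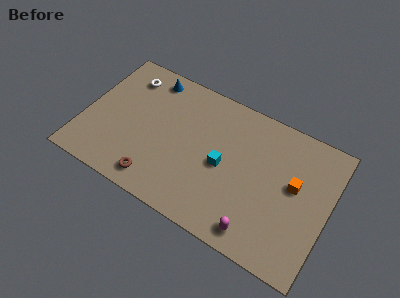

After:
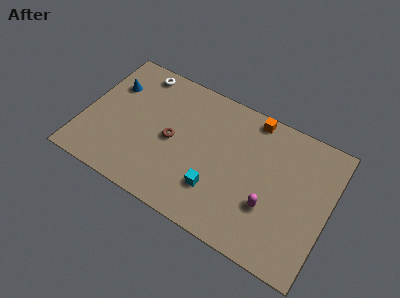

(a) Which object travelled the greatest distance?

the orange cube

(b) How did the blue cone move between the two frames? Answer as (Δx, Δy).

(-2.0, -1.4)

The blue cone started near (3.3, 7.2) and ended near (1.3, 5.8).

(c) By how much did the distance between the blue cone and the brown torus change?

-1.9

Before: roughly 6.1 units apart; after: 4.2. That's 1.9 units closer together.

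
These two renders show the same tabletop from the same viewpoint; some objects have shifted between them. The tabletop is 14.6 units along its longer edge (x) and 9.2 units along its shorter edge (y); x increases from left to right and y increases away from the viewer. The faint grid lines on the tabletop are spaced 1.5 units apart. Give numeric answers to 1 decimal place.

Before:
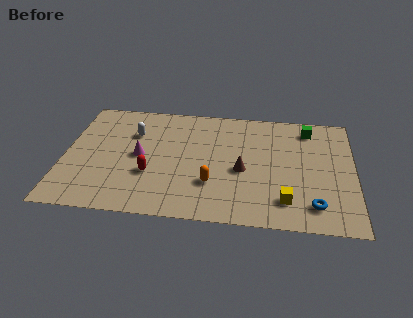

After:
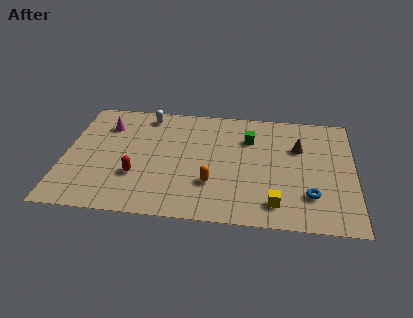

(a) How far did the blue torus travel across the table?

0.7

The blue torus moved from about (12.6, 1.7) to (12.4, 2.4), a distance of √(0.2² + 0.7²) ≈ 0.7.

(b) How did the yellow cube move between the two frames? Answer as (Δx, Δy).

(-0.5, -0.3)

The yellow cube was at about (11.2, 1.9) and moved to about (10.7, 1.6).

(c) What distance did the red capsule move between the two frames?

0.7

From (4.4, 3.2) to (3.7, 3.0), the red capsule covered √(0.7² + 0.2²) ≈ 0.7 units.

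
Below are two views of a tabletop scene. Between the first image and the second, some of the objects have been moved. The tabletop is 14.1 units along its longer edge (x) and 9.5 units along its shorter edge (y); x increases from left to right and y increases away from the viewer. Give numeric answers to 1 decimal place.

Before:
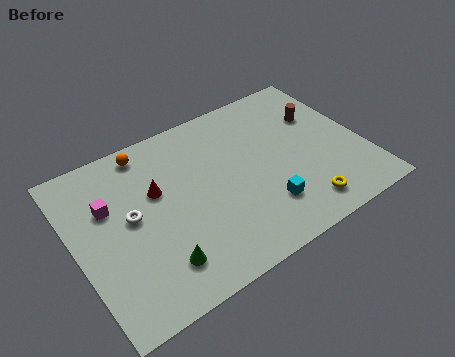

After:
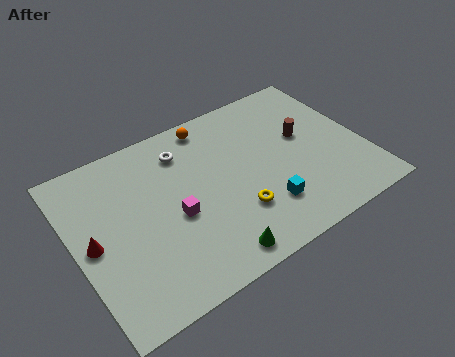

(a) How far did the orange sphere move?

3.2

The orange sphere moved from about (4.0, 8.4) to (7.2, 8.4), a distance of √(3.2² + 0.0²) ≈ 3.2.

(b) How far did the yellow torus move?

3.3

The yellow torus was near (10.5, 1.5) before and (7.5, 2.8) after, so it travelled √(3.0² + 1.3²) ≈ 3.3 units.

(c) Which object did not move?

the cyan cube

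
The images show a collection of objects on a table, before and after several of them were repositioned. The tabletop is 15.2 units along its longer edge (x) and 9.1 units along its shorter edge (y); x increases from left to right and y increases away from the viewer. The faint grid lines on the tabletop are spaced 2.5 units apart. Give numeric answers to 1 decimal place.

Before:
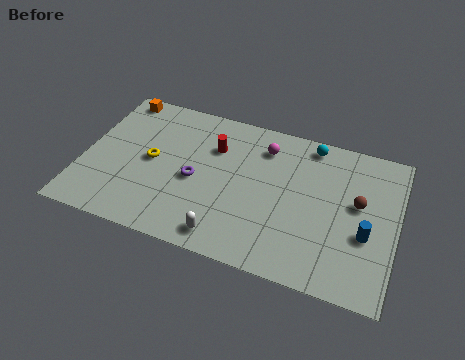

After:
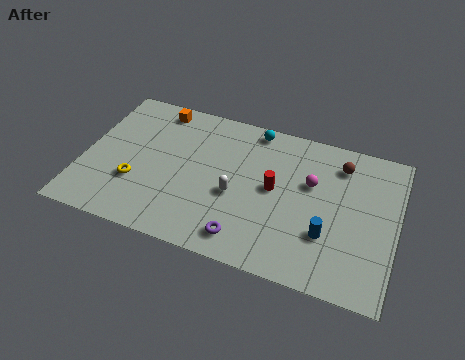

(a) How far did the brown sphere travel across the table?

2.3

The brown sphere moved from about (13.3, 5.2) to (12.3, 7.3), a distance of √(1.0² + 2.1²) ≈ 2.3.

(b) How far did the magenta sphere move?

2.8

The magenta sphere moved from about (8.6, 7.2) to (11.0, 5.7), a distance of √(2.4² + 1.5²) ≈ 2.8.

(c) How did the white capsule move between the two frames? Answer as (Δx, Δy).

(0.2, 2.6)

The white capsule was at about (7.3, 1.2) and moved to about (7.5, 3.8).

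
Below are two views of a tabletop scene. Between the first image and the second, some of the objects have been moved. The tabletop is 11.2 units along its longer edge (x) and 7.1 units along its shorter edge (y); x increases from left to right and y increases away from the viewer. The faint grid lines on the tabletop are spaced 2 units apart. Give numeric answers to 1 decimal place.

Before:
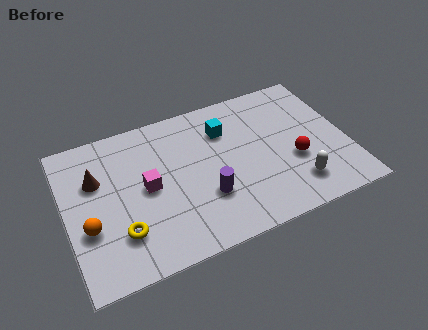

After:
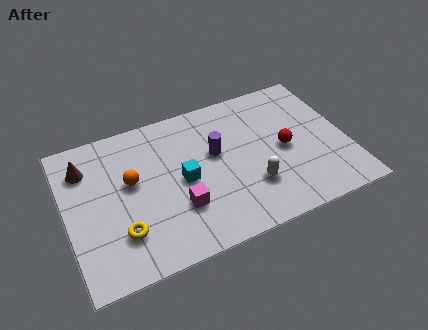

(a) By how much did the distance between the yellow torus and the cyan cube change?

-2.6

They were about 5.6 units apart before and 3.0 after — 2.6 units closer together.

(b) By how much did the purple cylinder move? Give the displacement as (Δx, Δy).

(0.6, 1.9)

From the two frames, the purple cylinder sits at roughly (5.4, 2.3) before and (6.0, 4.2) after.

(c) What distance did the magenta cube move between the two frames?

1.8

The magenta cube was near (3.2, 3.6) before and (4.3, 2.2) after, so it travelled √(1.1² + 1.4²) ≈ 1.8 units.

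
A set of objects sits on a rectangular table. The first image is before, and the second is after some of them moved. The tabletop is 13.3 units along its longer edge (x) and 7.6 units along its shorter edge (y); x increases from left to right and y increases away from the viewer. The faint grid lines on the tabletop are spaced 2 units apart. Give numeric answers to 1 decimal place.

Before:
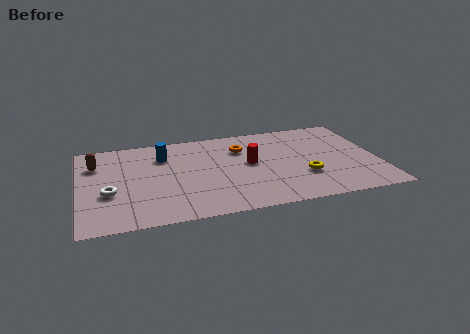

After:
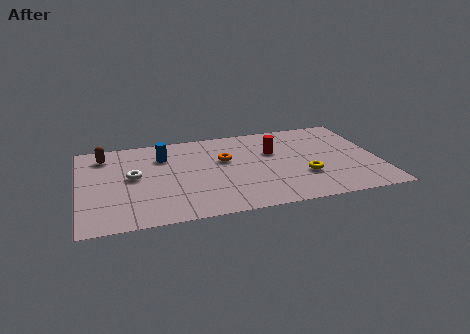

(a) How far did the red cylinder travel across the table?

1.4

From (7.6, 4.1) to (8.7, 4.9), the red cylinder covered √(1.1² + 0.8²) ≈ 1.4 units.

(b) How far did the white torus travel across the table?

1.6

The white torus was near (1.3, 2.9) before and (2.4, 4.1) after, so it travelled √(1.1² + 1.2²) ≈ 1.6 units.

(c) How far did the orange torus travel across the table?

1.1

From (7.3, 5.5) to (6.5, 4.7), the orange torus covered √(0.8² + 0.8²) ≈ 1.1 units.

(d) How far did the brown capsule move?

0.8

From (0.8, 5.5) to (1.2, 6.2), the brown capsule covered √(0.4² + 0.7²) ≈ 0.8 units.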